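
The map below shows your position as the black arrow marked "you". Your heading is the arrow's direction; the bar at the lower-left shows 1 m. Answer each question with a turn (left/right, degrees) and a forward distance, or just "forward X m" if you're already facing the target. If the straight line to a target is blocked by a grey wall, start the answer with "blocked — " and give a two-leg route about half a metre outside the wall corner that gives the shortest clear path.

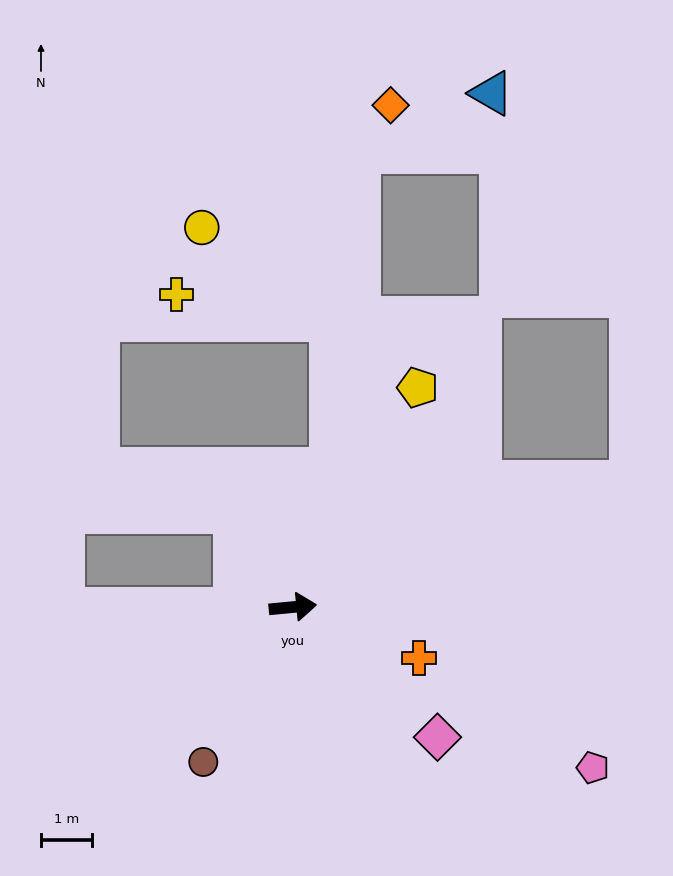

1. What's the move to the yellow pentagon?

turn left 55°, forward 5.0 m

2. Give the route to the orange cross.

turn right 27°, forward 2.7 m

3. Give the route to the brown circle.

turn right 126°, forward 3.5 m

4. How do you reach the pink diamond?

turn right 47°, forward 3.8 m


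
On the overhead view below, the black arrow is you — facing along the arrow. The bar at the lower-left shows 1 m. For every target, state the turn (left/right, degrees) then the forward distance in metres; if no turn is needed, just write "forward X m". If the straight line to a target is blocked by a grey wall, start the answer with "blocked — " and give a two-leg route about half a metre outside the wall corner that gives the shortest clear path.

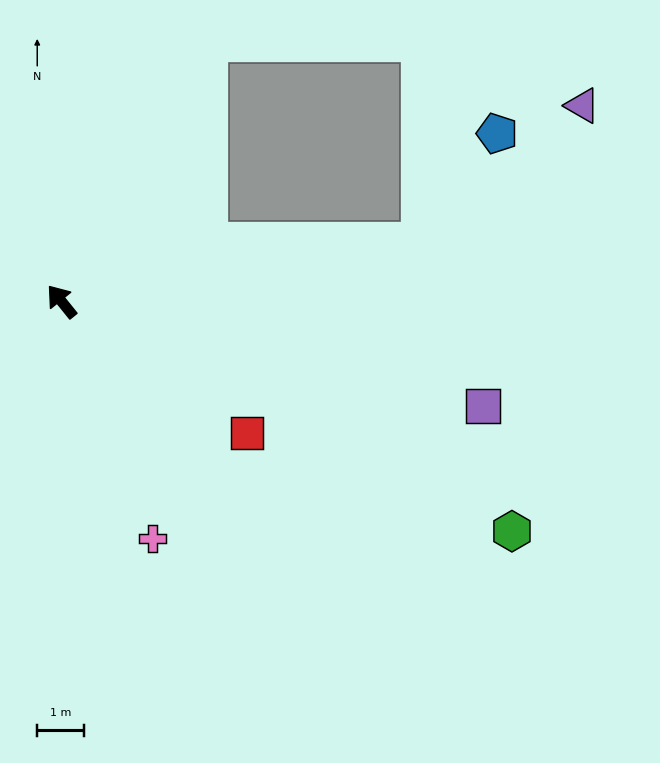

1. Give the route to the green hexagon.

turn right 156°, forward 10.7 m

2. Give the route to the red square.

turn right 164°, forward 4.8 m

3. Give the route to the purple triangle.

blocked — turn right 120°, forward 7.7 m, then turn left 32°, forward 4.5 m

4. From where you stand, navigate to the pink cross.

turn left 162°, forward 5.4 m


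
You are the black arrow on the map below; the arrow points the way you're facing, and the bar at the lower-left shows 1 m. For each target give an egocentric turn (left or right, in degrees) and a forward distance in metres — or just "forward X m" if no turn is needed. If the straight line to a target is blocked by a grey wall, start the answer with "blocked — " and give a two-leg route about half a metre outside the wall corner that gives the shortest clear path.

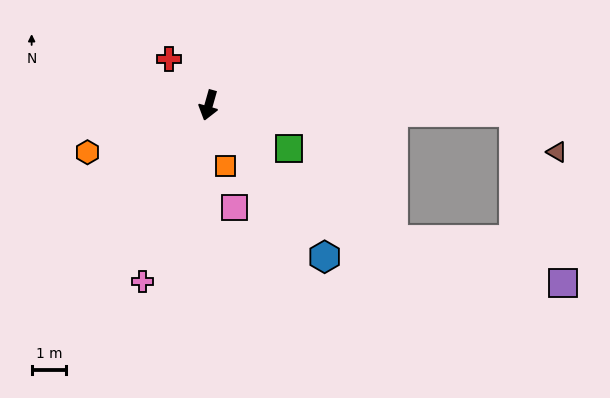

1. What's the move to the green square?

turn left 78°, forward 2.6 m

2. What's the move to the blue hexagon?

turn left 53°, forward 5.5 m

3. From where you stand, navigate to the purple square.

blocked — turn left 104°, forward 8.9 m, then turn right 72°, forward 5.1 m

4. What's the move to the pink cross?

turn right 5°, forward 5.5 m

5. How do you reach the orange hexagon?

turn right 53°, forward 3.8 m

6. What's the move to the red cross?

turn right 123°, forward 1.8 m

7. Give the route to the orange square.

turn left 31°, forward 1.8 m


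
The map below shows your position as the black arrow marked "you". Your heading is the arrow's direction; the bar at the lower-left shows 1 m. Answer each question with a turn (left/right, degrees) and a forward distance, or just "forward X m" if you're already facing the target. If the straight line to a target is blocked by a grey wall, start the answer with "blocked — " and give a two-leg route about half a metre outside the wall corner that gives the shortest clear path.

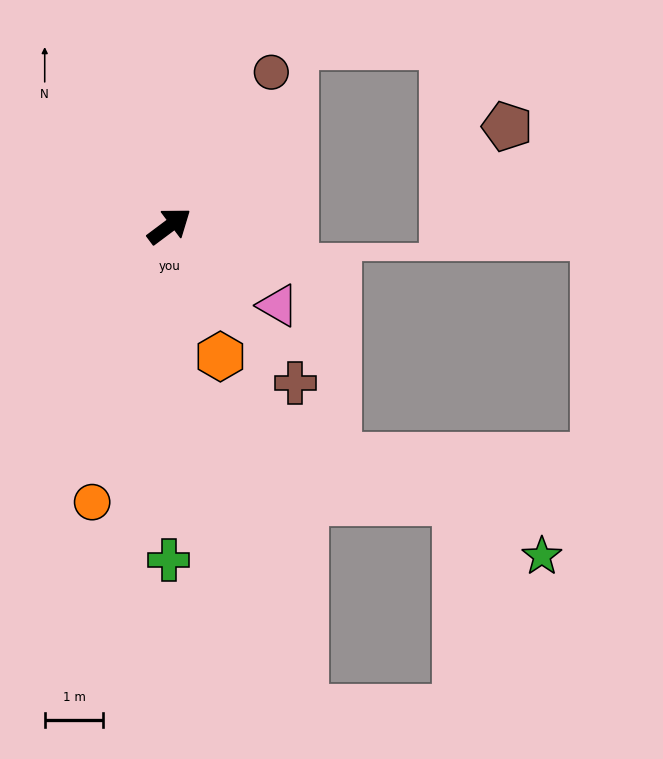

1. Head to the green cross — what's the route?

turn right 127°, forward 5.7 m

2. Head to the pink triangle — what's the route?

turn right 73°, forward 2.3 m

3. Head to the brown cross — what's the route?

turn right 88°, forward 3.4 m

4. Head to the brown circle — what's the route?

turn left 20°, forward 3.1 m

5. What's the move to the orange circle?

turn right 142°, forward 4.9 m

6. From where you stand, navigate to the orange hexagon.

turn right 105°, forward 2.4 m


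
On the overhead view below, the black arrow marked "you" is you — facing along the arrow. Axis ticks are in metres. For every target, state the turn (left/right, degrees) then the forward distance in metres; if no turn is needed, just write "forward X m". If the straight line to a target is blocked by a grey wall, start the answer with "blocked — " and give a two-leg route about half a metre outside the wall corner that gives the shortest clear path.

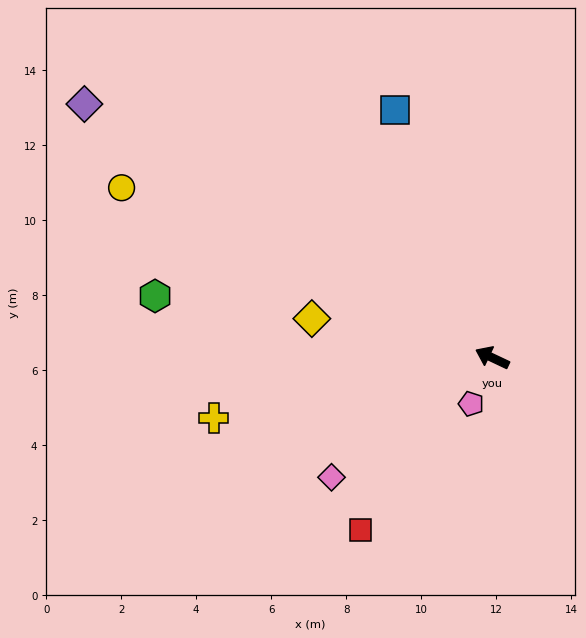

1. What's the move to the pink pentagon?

turn left 91°, forward 1.4 m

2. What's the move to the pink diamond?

turn left 62°, forward 5.3 m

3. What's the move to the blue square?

turn right 43°, forward 7.1 m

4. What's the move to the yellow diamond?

turn left 13°, forward 4.9 m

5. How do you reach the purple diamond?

turn right 7°, forward 12.8 m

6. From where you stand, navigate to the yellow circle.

forward 10.9 m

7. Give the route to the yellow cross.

turn left 38°, forward 7.6 m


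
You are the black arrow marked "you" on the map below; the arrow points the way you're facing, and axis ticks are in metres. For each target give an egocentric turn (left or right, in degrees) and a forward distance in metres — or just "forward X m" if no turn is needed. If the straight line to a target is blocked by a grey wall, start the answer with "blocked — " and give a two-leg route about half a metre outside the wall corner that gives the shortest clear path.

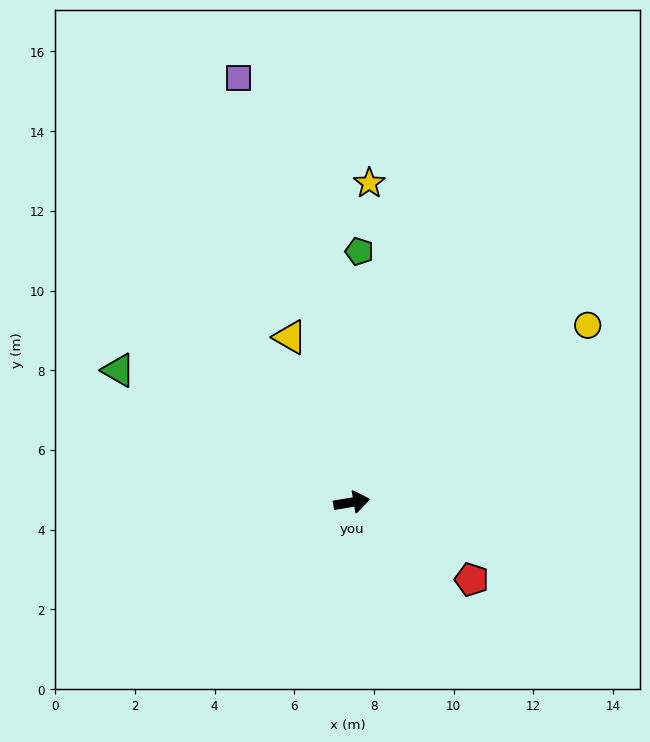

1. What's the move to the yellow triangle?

turn left 101°, forward 4.4 m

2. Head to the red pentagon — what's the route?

turn right 42°, forward 3.6 m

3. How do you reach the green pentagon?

turn left 79°, forward 6.3 m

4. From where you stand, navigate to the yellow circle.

turn left 27°, forward 7.4 m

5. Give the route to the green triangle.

turn left 141°, forward 6.7 m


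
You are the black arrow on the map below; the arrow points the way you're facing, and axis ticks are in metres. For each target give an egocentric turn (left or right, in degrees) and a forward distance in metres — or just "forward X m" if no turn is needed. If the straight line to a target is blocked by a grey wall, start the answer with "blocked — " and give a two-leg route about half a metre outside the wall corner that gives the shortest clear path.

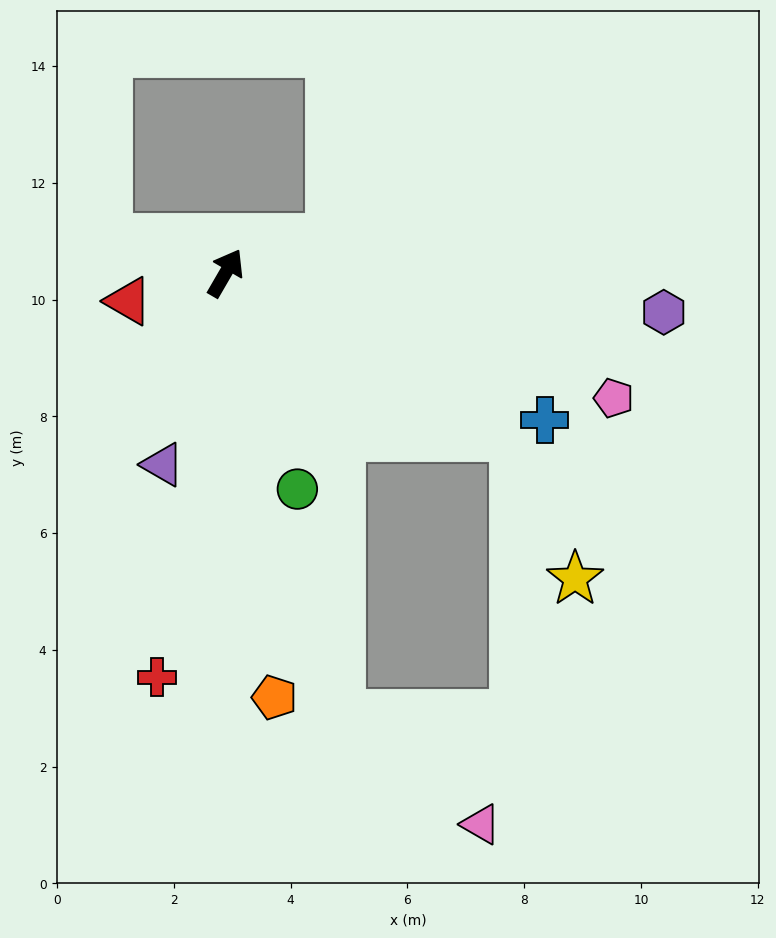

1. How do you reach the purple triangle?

turn right 168°, forward 3.5 m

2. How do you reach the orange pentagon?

turn right 143°, forward 7.3 m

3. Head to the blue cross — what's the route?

turn right 85°, forward 6.0 m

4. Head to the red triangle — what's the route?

turn left 136°, forward 1.7 m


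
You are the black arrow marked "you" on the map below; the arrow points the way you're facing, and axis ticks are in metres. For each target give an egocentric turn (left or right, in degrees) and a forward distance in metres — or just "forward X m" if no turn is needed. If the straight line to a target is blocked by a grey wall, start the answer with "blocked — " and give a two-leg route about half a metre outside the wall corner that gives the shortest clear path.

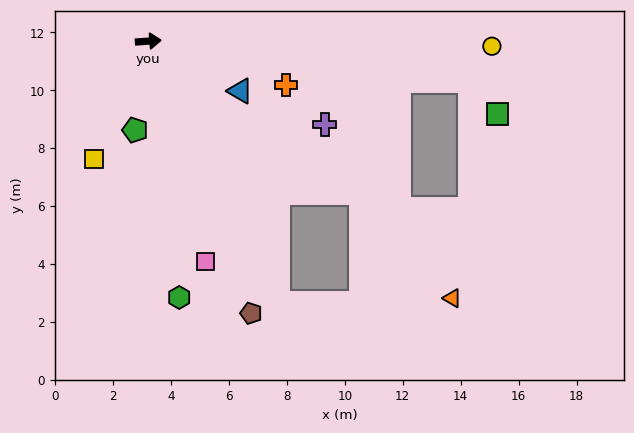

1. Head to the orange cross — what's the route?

turn right 22°, forward 5.0 m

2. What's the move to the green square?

blocked — turn right 11°, forward 11.2 m, then turn right 44°, forward 1.5 m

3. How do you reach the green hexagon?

turn right 87°, forward 8.9 m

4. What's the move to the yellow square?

turn right 119°, forward 4.5 m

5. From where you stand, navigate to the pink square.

turn right 80°, forward 7.9 m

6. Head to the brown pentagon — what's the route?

turn right 73°, forward 10.0 m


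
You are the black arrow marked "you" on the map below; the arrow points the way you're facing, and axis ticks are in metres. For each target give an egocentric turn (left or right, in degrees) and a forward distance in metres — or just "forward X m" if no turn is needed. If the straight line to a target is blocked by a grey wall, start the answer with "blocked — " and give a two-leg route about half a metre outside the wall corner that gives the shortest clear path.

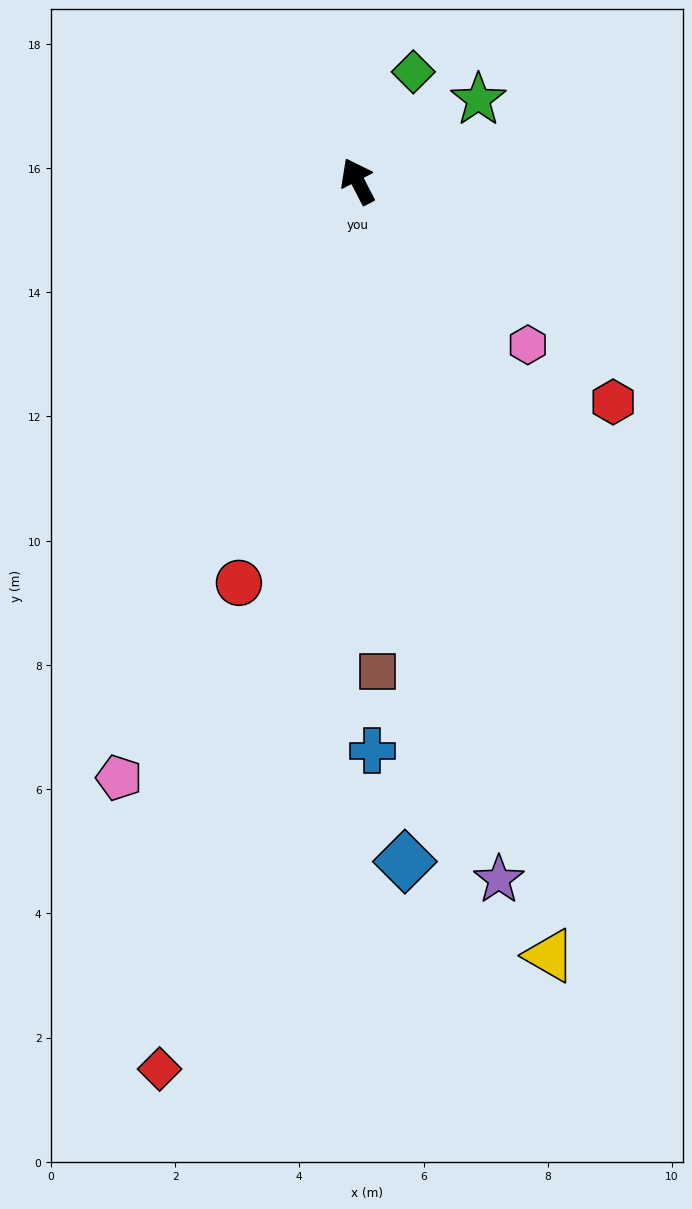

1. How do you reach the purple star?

turn left 164°, forward 11.5 m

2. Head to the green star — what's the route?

turn right 83°, forward 2.3 m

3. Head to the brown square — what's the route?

turn left 155°, forward 7.9 m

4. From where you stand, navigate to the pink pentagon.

turn left 131°, forward 10.3 m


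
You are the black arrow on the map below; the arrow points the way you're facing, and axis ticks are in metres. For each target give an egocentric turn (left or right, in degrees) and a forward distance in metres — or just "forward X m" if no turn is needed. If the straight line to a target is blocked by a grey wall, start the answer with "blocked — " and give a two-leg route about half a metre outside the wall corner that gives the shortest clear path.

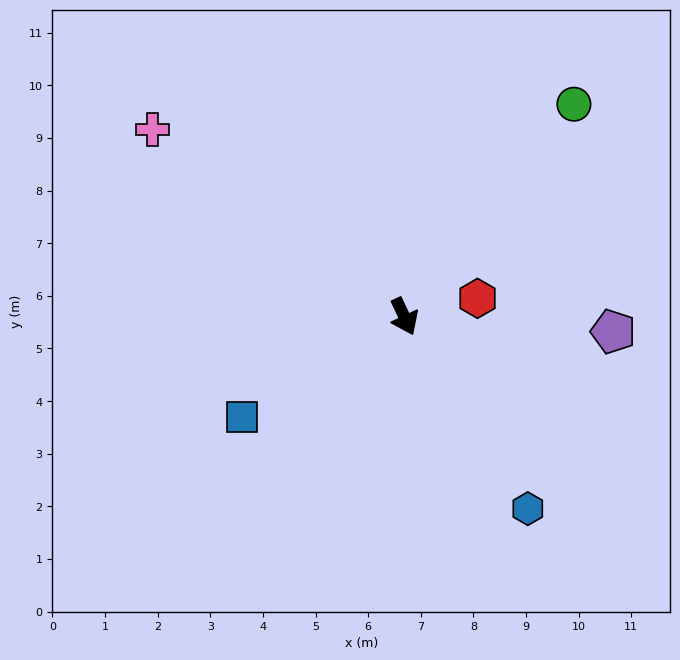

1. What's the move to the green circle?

turn left 116°, forward 5.2 m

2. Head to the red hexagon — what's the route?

turn left 79°, forward 1.4 m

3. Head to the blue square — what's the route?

turn right 83°, forward 3.6 m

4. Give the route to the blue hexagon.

turn left 8°, forward 4.3 m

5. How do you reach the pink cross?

turn right 152°, forward 6.0 m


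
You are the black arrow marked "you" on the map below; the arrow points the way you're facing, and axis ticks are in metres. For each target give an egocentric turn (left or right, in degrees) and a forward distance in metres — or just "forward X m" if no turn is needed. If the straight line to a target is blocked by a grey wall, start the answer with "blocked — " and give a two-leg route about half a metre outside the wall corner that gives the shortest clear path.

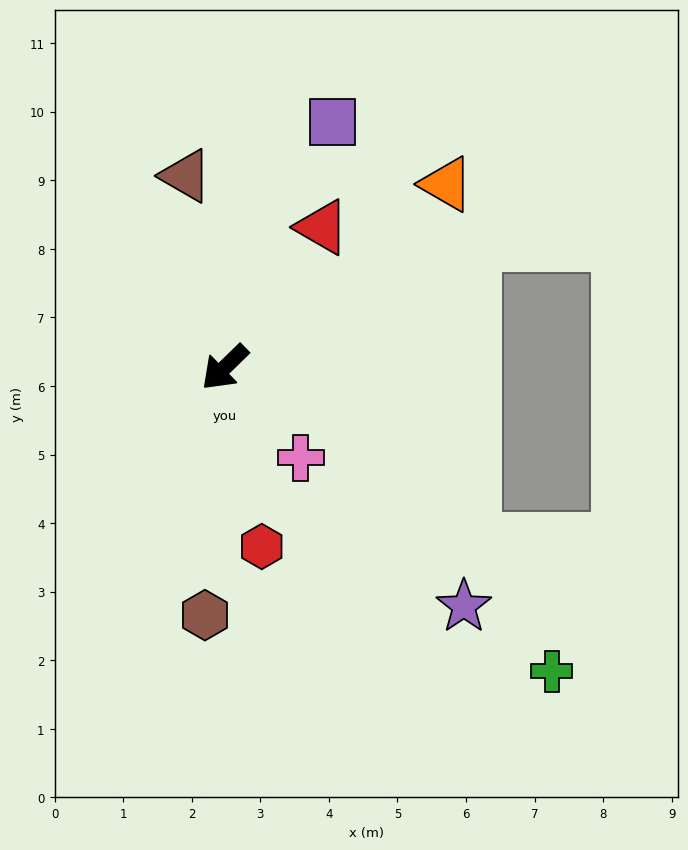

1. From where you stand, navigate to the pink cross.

turn left 86°, forward 1.7 m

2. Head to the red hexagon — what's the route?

turn left 57°, forward 2.7 m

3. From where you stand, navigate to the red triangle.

turn right 169°, forward 2.5 m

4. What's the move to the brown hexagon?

turn left 41°, forward 3.6 m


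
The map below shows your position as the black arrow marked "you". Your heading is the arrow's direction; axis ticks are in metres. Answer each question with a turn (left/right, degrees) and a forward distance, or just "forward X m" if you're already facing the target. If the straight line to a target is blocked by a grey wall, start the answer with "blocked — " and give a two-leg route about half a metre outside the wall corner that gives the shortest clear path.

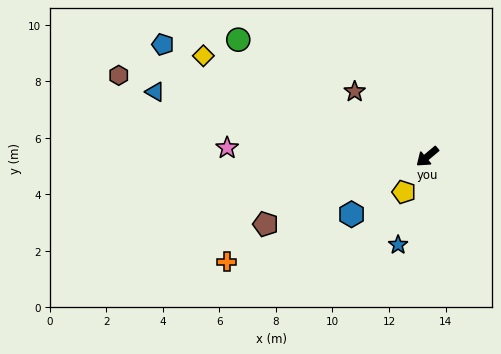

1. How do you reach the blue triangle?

turn right 53°, forward 9.9 m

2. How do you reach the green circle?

turn right 72°, forward 7.9 m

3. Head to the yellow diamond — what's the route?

turn right 64°, forward 8.7 m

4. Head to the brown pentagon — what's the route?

turn right 17°, forward 6.2 m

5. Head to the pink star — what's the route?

turn right 42°, forward 7.1 m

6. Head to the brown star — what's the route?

turn right 82°, forward 3.4 m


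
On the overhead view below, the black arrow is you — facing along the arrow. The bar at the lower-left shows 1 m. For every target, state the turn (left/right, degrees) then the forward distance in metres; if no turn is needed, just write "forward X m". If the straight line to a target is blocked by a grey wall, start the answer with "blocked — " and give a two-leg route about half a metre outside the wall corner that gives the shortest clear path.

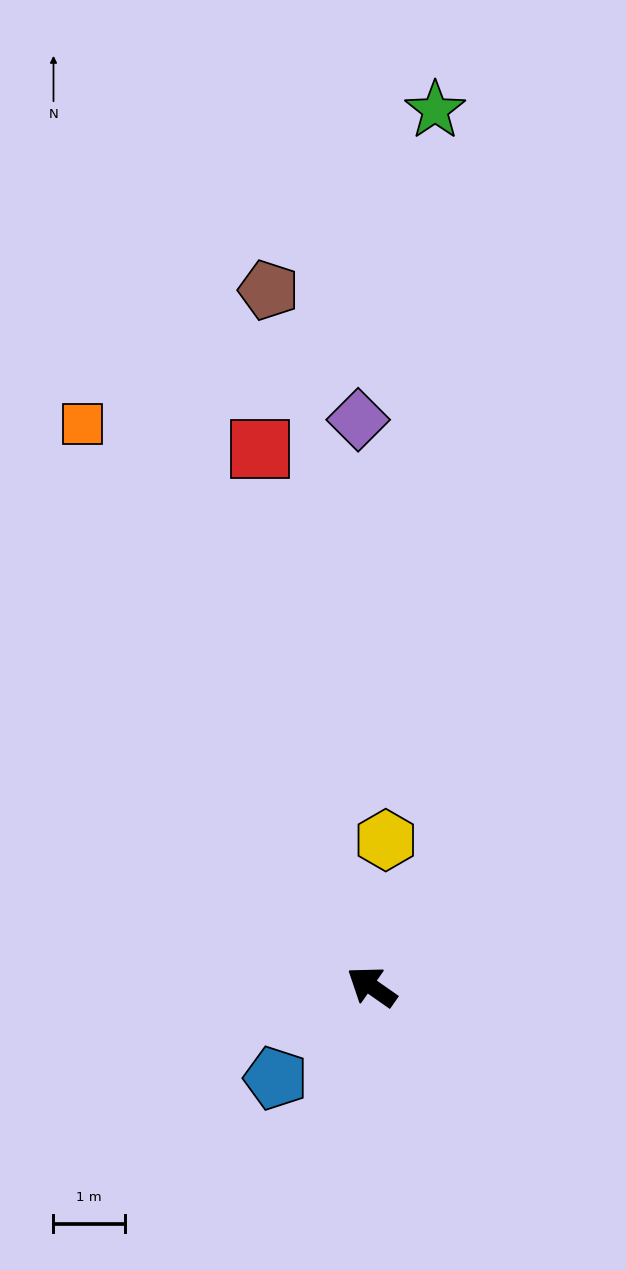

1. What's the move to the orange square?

turn right 28°, forward 8.8 m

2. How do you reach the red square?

turn right 43°, forward 7.7 m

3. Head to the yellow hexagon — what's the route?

turn right 61°, forward 2.1 m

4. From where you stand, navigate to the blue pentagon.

turn left 79°, forward 1.9 m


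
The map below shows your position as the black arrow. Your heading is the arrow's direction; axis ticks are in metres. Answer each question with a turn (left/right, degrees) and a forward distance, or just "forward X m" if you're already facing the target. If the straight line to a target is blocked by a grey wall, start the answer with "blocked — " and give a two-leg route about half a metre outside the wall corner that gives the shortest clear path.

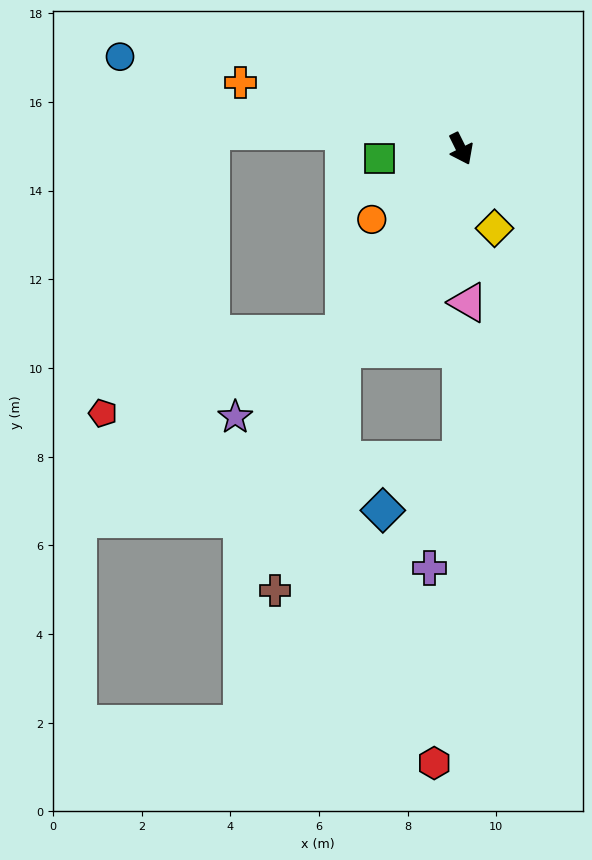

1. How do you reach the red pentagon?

blocked — turn right 59°, forward 4.9 m, then turn right 39°, forward 5.7 m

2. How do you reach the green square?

turn right 110°, forward 1.9 m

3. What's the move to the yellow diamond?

turn right 4°, forward 1.9 m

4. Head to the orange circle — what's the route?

turn right 78°, forward 2.6 m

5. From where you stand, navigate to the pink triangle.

turn right 24°, forward 3.5 m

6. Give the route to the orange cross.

turn right 133°, forward 5.2 m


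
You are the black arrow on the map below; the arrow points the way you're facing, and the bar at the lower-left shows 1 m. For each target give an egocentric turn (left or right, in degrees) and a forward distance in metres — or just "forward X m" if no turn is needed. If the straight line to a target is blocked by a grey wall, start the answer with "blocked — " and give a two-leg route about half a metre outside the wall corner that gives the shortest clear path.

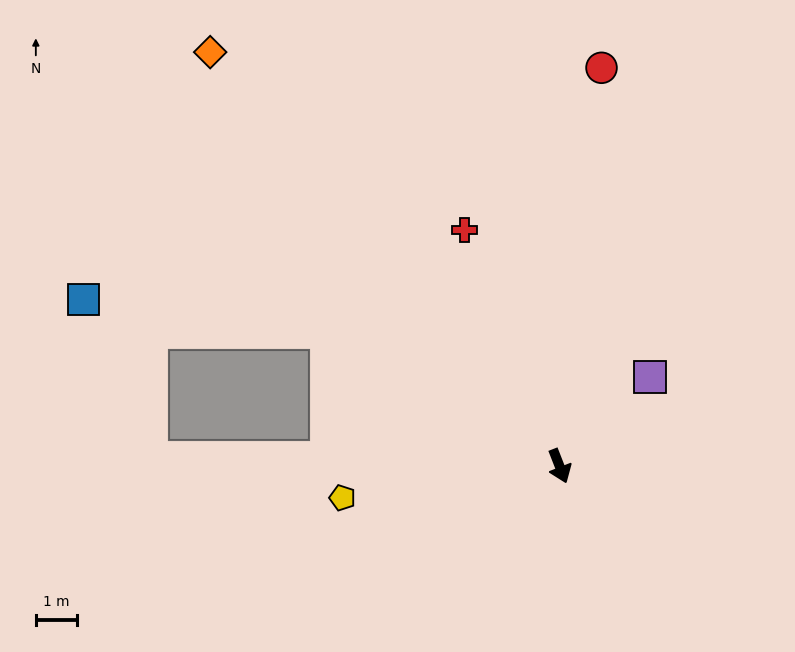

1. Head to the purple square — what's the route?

turn left 113°, forward 3.1 m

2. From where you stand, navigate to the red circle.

turn left 153°, forward 9.7 m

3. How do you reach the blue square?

blocked — turn right 141°, forward 6.5 m, then turn left 22°, forward 5.9 m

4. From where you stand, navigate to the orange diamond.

turn right 161°, forward 13.1 m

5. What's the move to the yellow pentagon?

turn right 103°, forward 5.3 m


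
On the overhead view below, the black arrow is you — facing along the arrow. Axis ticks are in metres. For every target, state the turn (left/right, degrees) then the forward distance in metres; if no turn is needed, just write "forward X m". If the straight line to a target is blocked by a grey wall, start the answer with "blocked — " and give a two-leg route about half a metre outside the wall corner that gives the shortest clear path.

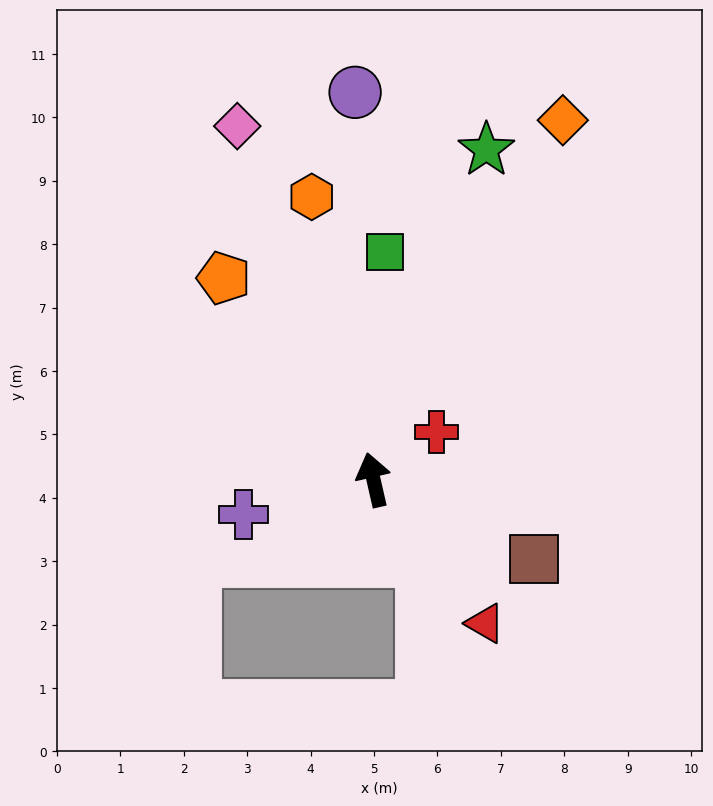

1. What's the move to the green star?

turn right 32°, forward 5.5 m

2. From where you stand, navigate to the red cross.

turn right 66°, forward 1.2 m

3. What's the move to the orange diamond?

turn right 41°, forward 6.4 m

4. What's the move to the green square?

turn right 16°, forward 3.6 m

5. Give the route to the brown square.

turn right 129°, forward 2.8 m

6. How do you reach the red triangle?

turn right 155°, forward 2.9 m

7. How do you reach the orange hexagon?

forward 4.6 m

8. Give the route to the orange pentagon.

turn left 24°, forward 4.0 m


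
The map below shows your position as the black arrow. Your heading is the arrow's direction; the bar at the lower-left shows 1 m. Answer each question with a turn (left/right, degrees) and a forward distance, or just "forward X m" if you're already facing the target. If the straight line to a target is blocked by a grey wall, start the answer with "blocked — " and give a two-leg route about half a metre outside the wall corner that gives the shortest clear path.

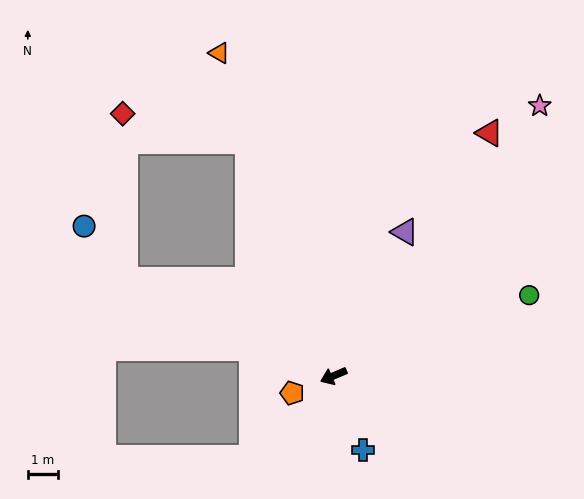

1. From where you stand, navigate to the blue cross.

turn left 89°, forward 2.6 m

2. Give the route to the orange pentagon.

forward 1.5 m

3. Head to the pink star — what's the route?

turn right 150°, forward 11.2 m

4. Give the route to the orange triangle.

turn right 94°, forward 11.3 m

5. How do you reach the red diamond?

blocked — turn right 93°, forward 8.2 m, then turn left 58°, forward 4.2 m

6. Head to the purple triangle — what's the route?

turn right 139°, forward 5.3 m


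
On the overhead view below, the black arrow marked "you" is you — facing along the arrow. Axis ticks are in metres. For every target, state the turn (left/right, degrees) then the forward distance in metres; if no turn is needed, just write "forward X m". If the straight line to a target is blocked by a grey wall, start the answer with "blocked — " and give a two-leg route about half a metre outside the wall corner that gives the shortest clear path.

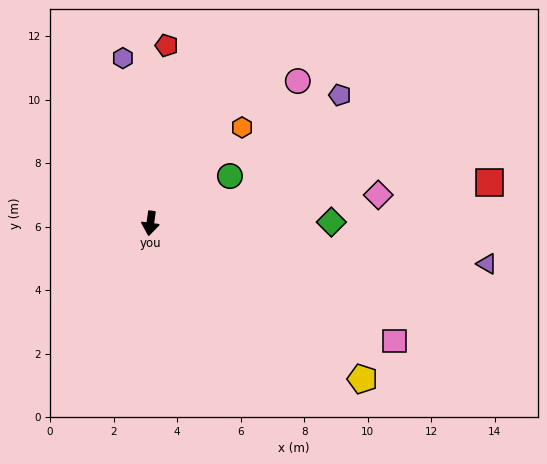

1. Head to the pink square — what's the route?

turn left 72°, forward 8.5 m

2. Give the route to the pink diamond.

turn left 105°, forward 7.2 m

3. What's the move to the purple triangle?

turn left 91°, forward 10.7 m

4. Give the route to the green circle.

turn left 129°, forward 2.9 m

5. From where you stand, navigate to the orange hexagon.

turn left 144°, forward 4.2 m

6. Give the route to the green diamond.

turn left 98°, forward 5.7 m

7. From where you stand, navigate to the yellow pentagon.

turn left 62°, forward 8.3 m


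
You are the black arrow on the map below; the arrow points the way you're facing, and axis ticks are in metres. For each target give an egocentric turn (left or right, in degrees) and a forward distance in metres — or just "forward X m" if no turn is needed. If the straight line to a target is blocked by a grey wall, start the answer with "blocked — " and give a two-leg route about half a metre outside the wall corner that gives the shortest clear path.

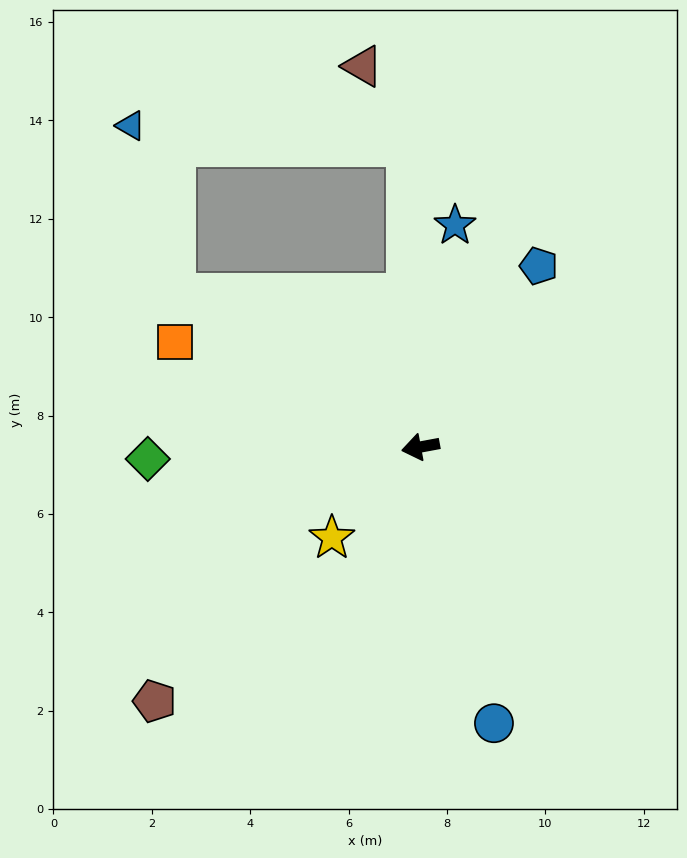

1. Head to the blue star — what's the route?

turn right 109°, forward 4.6 m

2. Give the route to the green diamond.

turn right 8°, forward 5.6 m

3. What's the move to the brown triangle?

blocked — turn right 98°, forward 6.1 m, then turn left 27°, forward 1.9 m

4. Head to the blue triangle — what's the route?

blocked — turn right 42°, forward 5.9 m, then turn right 44°, forward 3.6 m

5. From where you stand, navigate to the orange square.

turn right 34°, forward 5.4 m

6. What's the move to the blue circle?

turn left 94°, forward 5.8 m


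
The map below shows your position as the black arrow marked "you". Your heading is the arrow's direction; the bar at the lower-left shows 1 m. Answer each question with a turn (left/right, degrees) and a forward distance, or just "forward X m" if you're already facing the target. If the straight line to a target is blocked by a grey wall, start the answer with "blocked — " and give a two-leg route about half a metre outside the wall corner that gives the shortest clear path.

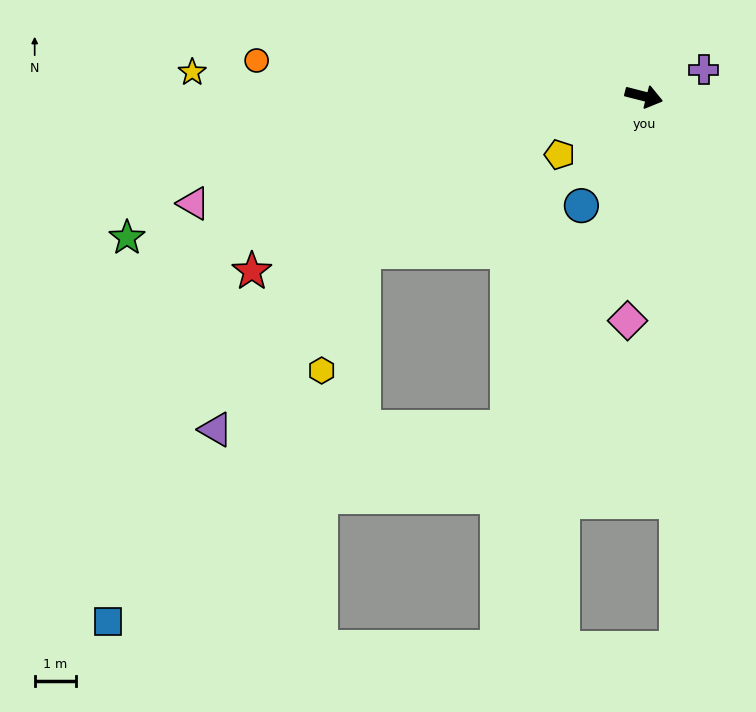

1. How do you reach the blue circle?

turn right 105°, forward 3.1 m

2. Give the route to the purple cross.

turn left 38°, forward 1.6 m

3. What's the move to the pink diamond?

turn right 80°, forward 5.5 m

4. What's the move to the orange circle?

turn right 171°, forward 9.5 m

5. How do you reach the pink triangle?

turn right 152°, forward 11.3 m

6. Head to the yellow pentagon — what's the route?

turn right 131°, forward 2.5 m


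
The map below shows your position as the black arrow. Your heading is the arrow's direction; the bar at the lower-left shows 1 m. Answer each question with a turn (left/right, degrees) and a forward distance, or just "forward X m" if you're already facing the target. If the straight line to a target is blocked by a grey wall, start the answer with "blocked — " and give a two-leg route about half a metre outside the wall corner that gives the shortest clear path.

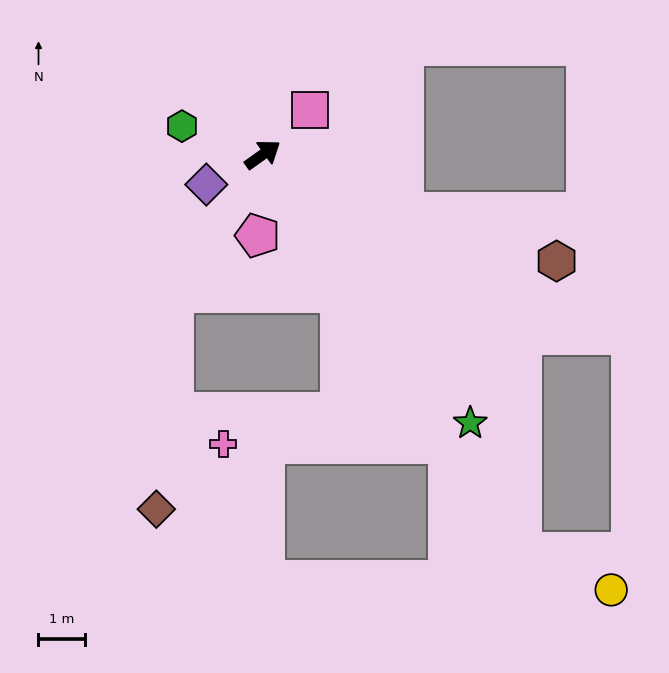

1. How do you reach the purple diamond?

turn left 172°, forward 1.4 m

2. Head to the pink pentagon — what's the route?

turn right 129°, forward 1.7 m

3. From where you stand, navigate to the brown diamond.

blocked — turn right 158°, forward 3.5 m, then turn left 28°, forward 4.6 m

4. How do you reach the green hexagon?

turn left 125°, forward 1.8 m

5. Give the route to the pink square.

turn left 8°, forward 1.4 m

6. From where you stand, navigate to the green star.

turn right 88°, forward 7.3 m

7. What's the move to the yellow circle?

blocked — turn right 92°, forward 10.2 m, then turn left 33°, forward 2.1 m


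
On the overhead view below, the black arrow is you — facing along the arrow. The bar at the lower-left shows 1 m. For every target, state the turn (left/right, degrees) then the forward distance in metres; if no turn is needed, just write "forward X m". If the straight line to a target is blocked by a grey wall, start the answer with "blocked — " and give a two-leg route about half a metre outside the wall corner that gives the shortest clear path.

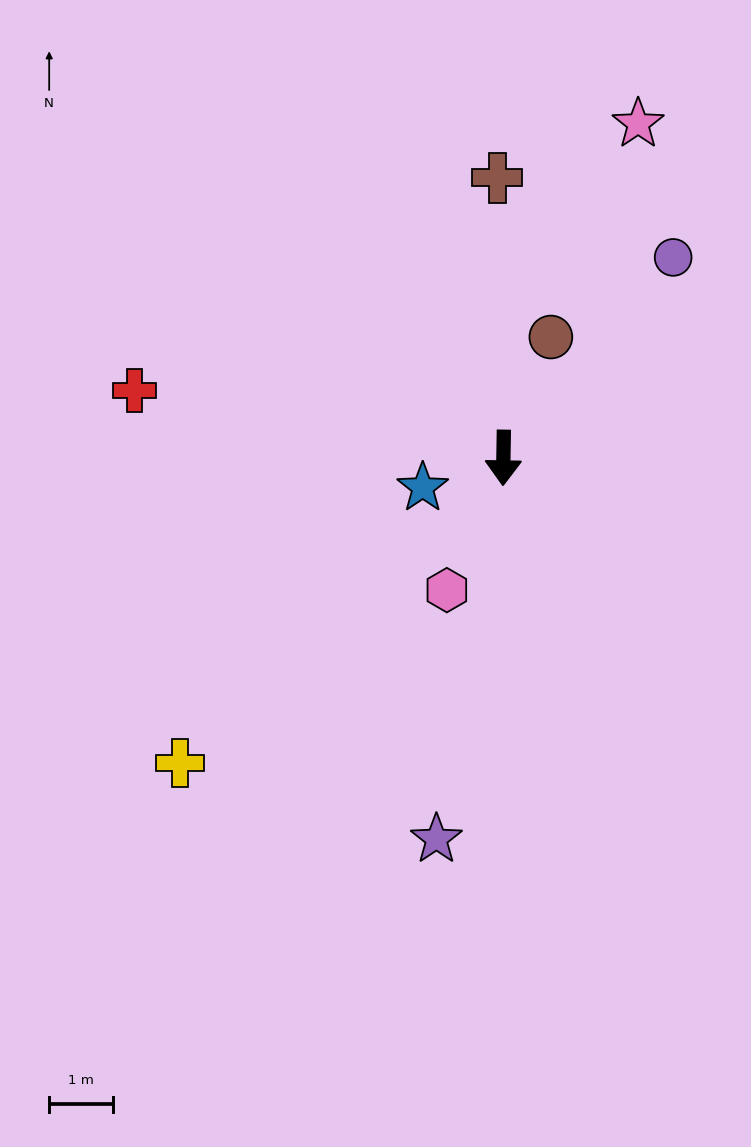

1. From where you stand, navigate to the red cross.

turn right 99°, forward 5.8 m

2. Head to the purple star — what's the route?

turn right 9°, forward 6.0 m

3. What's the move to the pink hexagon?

turn right 22°, forward 2.2 m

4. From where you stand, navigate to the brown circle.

turn left 160°, forward 2.0 m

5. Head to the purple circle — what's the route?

turn left 141°, forward 4.1 m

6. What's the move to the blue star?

turn right 69°, forward 1.3 m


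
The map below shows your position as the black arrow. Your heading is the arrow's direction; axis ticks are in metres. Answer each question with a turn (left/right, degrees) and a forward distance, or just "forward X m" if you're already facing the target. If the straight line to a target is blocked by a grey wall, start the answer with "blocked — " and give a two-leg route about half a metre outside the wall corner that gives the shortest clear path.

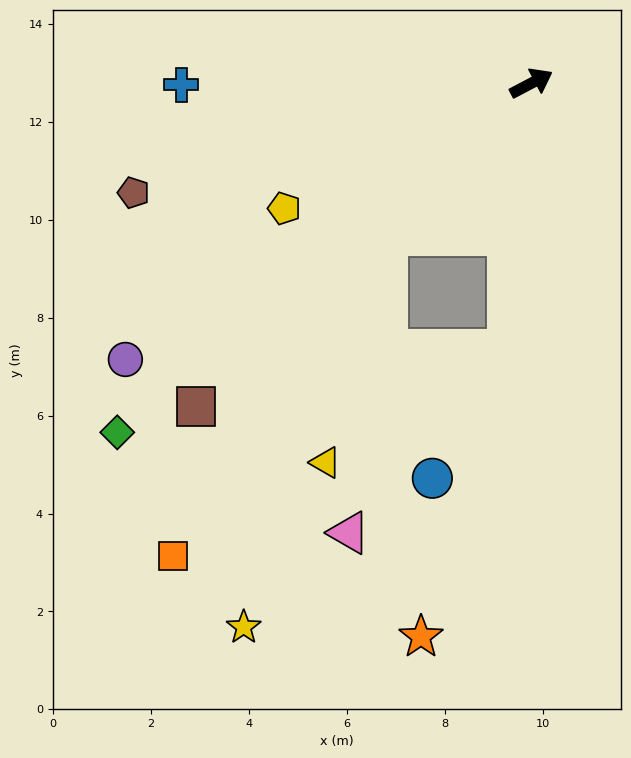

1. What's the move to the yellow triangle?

blocked — turn right 161°, forward 4.3 m, then turn left 28°, forward 4.8 m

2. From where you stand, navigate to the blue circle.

blocked — turn right 123°, forward 5.5 m, then turn right 26°, forward 3.0 m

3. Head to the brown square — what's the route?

turn right 164°, forward 9.5 m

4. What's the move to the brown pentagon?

turn left 168°, forward 8.4 m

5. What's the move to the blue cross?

turn left 152°, forward 7.1 m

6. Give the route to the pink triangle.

blocked — turn right 161°, forward 4.3 m, then turn left 36°, forward 6.1 m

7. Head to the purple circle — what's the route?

turn right 174°, forward 10.0 m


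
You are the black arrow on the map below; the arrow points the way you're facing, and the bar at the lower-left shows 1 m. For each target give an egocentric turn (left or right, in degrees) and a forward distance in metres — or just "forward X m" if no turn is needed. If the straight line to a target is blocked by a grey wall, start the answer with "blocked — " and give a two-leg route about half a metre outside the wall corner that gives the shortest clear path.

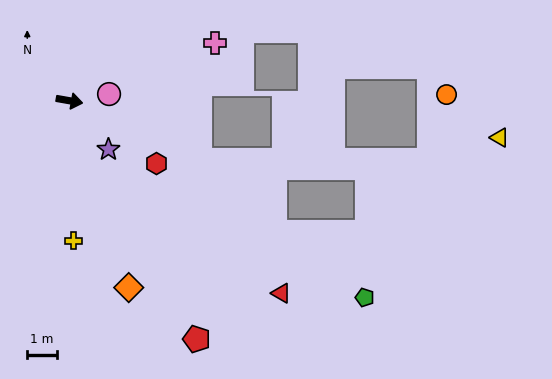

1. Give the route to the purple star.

turn right 41°, forward 2.1 m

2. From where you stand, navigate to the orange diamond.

turn right 62°, forward 6.7 m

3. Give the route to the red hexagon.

turn right 26°, forward 3.7 m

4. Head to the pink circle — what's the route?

turn left 19°, forward 1.4 m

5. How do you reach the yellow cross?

turn right 78°, forward 4.8 m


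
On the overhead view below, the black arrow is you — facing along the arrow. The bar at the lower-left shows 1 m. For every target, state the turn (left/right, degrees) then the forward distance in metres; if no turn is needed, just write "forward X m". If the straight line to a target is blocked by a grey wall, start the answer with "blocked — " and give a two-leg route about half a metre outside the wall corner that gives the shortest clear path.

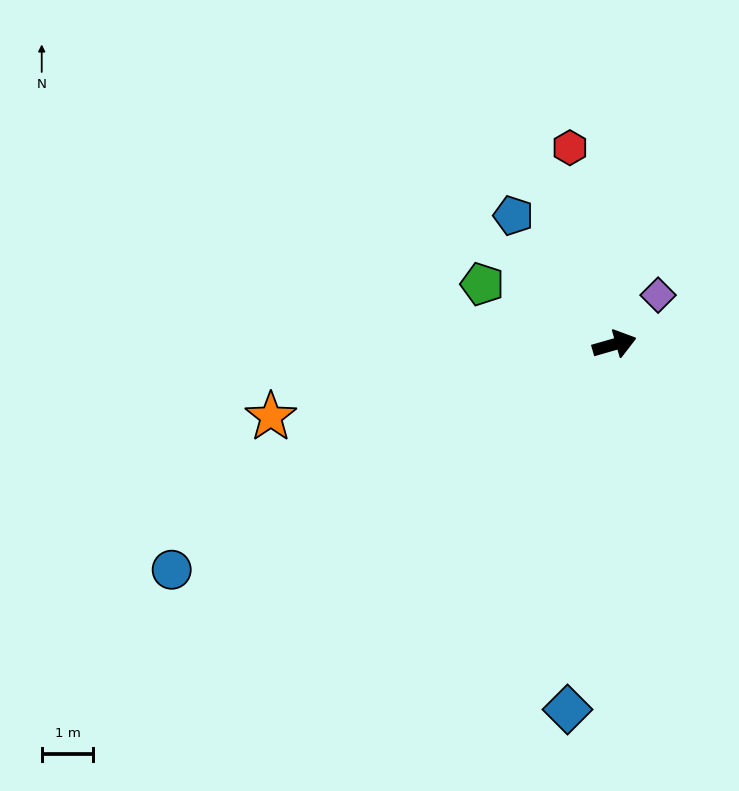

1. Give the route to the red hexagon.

turn left 87°, forward 3.9 m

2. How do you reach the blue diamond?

turn right 113°, forward 7.1 m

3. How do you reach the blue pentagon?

turn left 112°, forward 3.2 m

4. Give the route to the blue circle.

turn right 169°, forward 9.6 m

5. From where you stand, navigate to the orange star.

turn left 176°, forward 6.8 m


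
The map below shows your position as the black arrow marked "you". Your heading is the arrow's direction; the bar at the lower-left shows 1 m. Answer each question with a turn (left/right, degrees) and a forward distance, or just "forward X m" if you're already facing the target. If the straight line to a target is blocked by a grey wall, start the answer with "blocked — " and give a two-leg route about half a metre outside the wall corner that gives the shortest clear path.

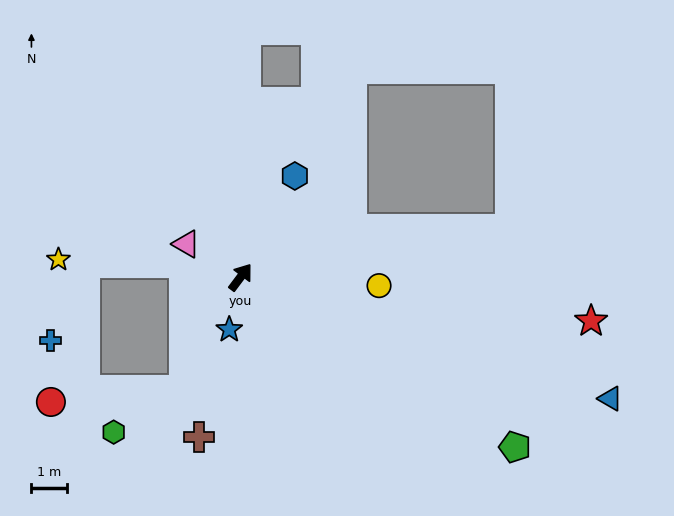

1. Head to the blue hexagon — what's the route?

turn left 9°, forward 3.2 m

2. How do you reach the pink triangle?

turn left 95°, forward 1.8 m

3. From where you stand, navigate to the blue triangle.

turn right 71°, forward 10.9 m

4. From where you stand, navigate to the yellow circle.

turn right 57°, forward 3.9 m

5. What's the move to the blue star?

turn right 155°, forward 1.5 m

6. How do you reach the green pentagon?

turn right 85°, forward 9.1 m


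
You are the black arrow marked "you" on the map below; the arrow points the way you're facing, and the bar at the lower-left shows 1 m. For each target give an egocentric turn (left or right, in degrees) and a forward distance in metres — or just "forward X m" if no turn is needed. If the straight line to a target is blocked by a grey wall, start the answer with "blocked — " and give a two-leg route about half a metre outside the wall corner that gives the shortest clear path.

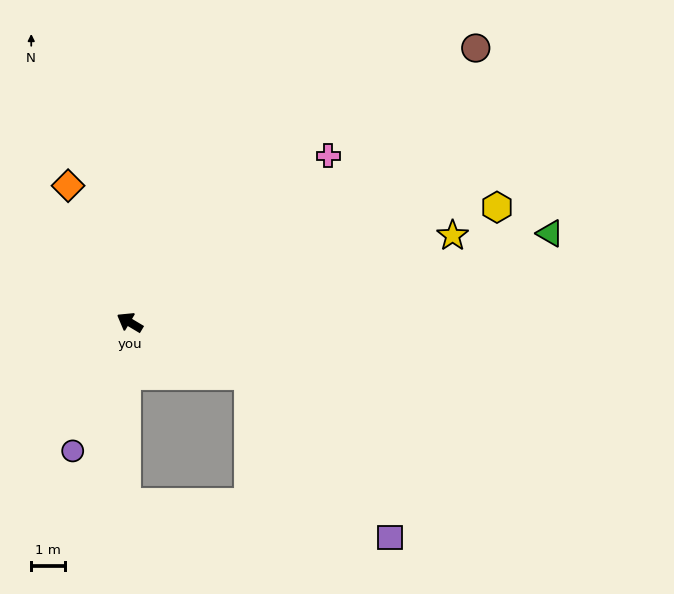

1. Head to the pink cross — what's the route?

turn right 109°, forward 7.6 m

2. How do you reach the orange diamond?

turn right 35°, forward 4.4 m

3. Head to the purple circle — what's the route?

turn left 97°, forward 4.1 m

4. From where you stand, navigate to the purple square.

blocked — turn right 173°, forward 3.8 m, then turn right 25°, forward 6.3 m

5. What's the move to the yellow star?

turn right 134°, forward 9.8 m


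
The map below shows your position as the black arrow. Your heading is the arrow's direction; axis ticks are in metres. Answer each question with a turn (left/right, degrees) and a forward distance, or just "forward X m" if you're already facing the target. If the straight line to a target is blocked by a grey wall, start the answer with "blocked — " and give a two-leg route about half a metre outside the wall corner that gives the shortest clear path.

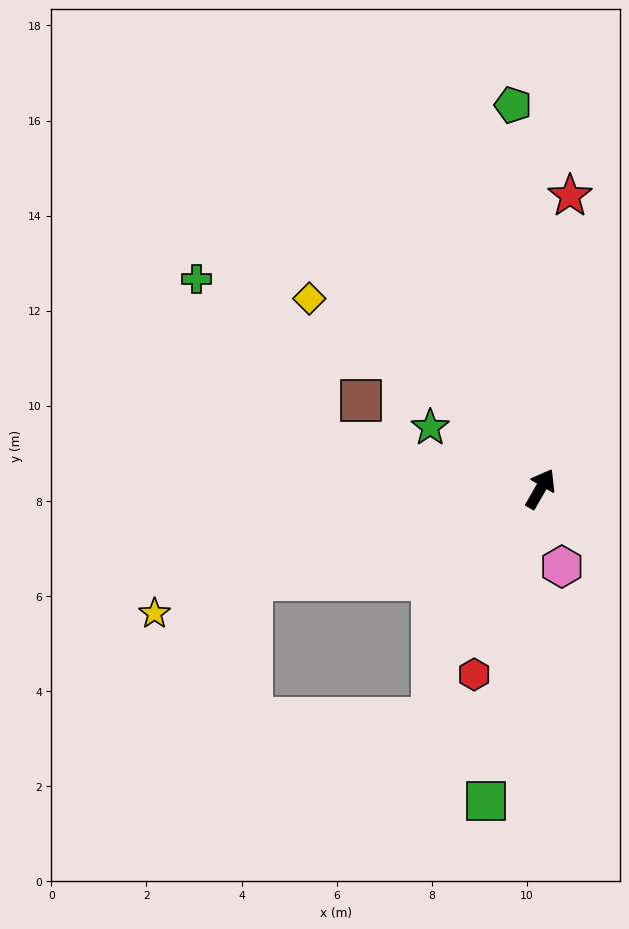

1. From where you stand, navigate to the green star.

turn left 91°, forward 2.7 m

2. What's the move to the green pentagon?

turn left 34°, forward 8.1 m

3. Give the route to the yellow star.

turn left 138°, forward 8.5 m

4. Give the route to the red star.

turn left 24°, forward 6.2 m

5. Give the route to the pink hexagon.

turn right 135°, forward 1.7 m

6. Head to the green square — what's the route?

turn right 160°, forward 6.7 m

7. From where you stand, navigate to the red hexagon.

turn right 170°, forward 4.1 m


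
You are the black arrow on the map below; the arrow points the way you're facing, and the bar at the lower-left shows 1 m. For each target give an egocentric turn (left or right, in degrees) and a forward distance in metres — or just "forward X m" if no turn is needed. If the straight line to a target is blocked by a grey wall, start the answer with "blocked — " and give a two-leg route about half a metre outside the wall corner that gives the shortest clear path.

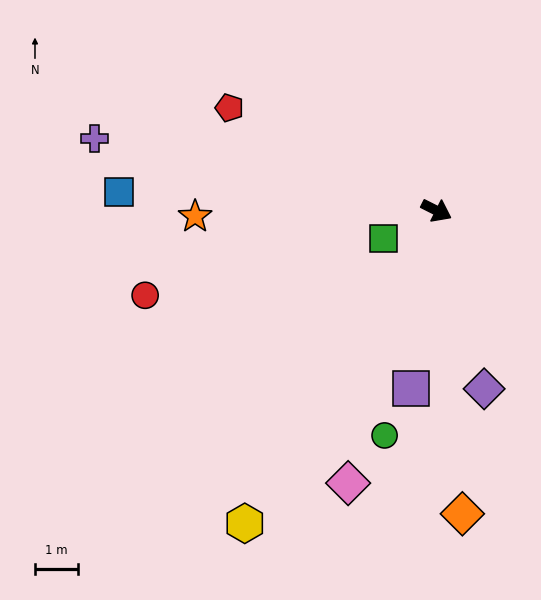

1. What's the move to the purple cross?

turn right 165°, forward 8.1 m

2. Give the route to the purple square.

turn right 72°, forward 4.2 m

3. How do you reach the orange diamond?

turn right 58°, forward 7.1 m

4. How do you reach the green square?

turn right 126°, forward 1.4 m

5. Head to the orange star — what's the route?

turn right 152°, forward 5.6 m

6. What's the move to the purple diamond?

turn right 48°, forward 4.3 m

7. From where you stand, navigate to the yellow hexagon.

turn right 95°, forward 8.6 m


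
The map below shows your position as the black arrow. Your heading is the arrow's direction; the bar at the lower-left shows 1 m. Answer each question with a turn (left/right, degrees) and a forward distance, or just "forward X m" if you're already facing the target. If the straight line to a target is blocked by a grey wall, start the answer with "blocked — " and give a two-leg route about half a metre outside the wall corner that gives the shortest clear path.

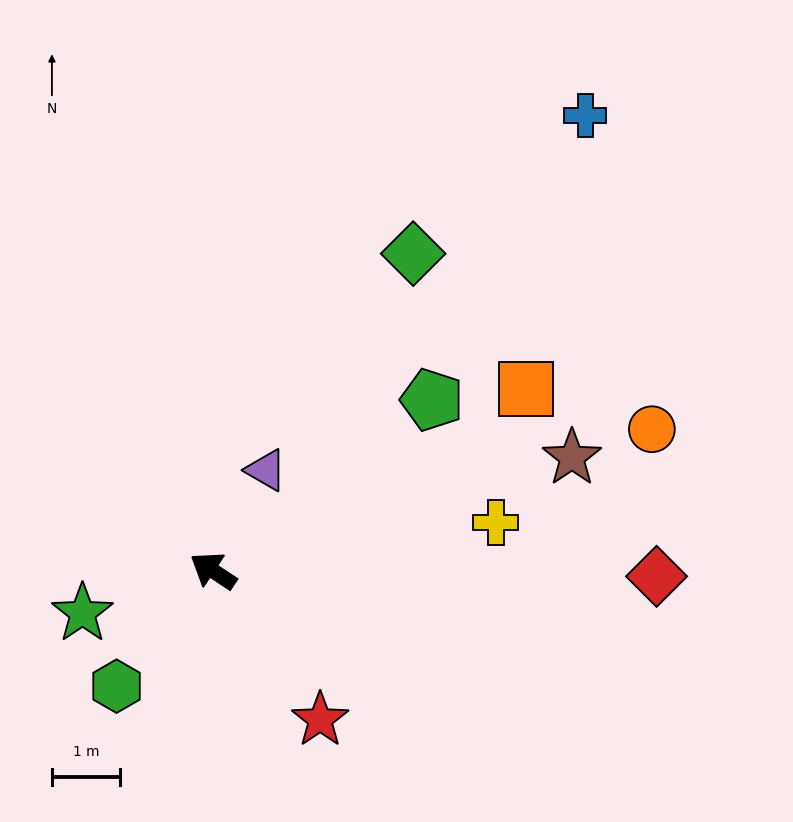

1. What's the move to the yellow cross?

turn right 137°, forward 4.2 m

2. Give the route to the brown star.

turn right 129°, forward 5.5 m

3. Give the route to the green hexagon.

turn left 84°, forward 2.2 m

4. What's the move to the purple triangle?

turn right 84°, forward 1.7 m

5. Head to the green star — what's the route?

turn left 52°, forward 2.0 m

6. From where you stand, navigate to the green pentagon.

turn right 108°, forward 4.1 m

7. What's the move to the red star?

turn left 159°, forward 2.7 m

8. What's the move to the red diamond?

turn right 147°, forward 6.5 m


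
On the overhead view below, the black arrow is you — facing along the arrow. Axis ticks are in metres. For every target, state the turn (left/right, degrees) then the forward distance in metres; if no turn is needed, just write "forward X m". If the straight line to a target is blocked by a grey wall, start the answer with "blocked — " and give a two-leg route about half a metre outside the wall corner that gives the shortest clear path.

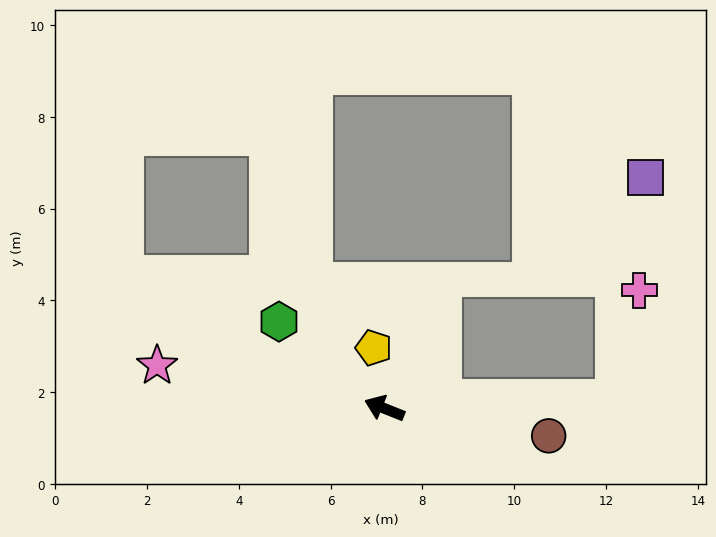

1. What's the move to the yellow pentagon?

turn right 58°, forward 1.3 m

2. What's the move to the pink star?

turn left 11°, forward 5.0 m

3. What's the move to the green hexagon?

turn right 18°, forward 3.0 m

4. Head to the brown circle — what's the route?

turn right 168°, forward 3.6 m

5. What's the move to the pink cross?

blocked — turn right 156°, forward 5.0 m, then turn left 75°, forward 2.4 m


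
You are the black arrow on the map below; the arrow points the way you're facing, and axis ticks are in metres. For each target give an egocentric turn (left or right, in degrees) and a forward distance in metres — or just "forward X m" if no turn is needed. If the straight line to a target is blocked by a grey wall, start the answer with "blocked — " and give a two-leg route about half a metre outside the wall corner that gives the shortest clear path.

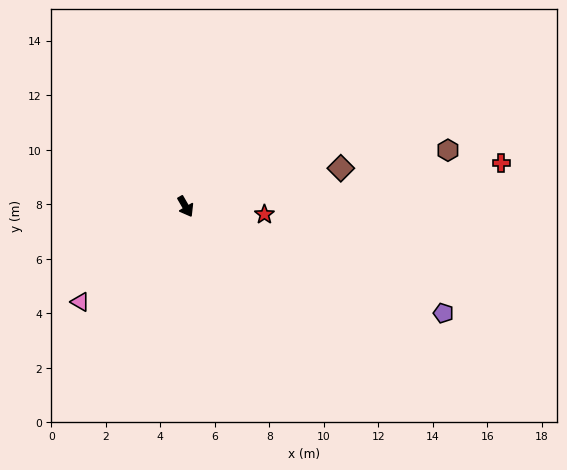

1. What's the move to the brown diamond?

turn left 74°, forward 5.9 m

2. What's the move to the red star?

turn left 54°, forward 2.9 m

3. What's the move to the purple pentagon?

turn left 37°, forward 10.2 m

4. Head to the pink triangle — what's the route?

turn right 78°, forward 5.2 m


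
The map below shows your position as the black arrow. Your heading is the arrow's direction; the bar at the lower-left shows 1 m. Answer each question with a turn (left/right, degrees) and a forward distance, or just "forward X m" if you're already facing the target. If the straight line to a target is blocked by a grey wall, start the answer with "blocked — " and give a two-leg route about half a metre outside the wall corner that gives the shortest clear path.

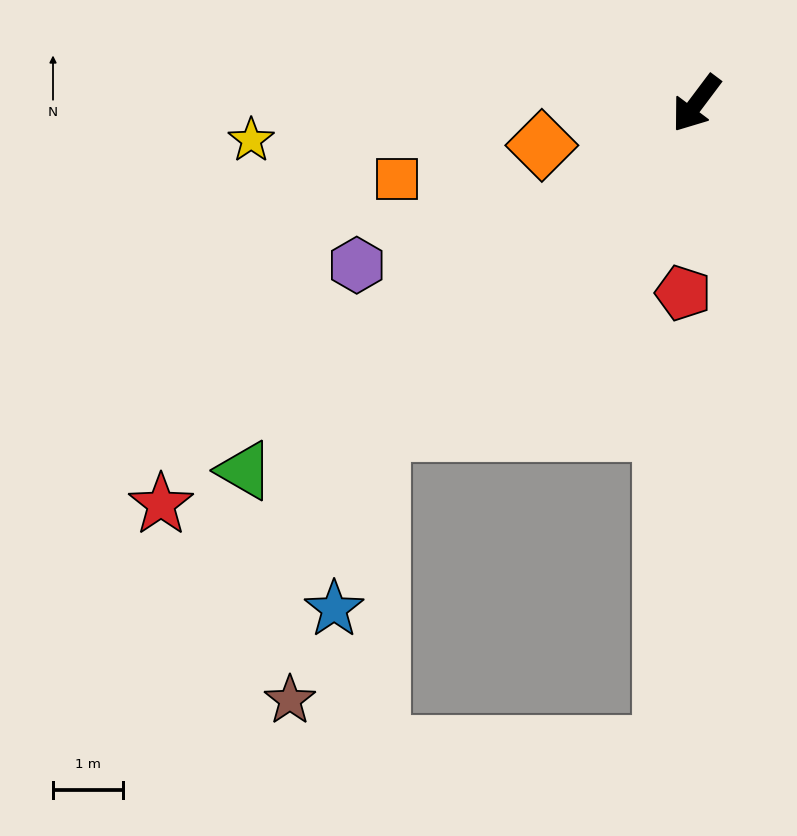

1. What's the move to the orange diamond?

turn right 38°, forward 2.3 m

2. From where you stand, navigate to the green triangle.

turn right 14°, forward 8.3 m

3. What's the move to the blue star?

blocked — turn right 7°, forward 6.5 m, then turn left 29°, forward 2.6 m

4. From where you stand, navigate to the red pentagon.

turn left 33°, forward 2.7 m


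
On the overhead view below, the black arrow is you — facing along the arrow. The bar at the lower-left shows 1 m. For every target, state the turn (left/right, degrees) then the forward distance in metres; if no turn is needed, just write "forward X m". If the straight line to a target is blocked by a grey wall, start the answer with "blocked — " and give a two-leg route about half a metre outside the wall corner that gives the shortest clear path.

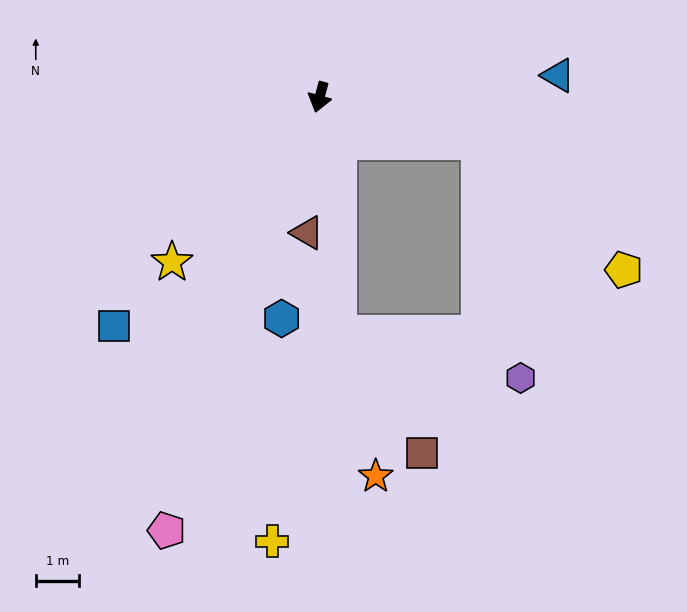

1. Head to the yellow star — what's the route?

turn right 27°, forward 5.1 m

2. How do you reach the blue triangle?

turn left 110°, forward 5.5 m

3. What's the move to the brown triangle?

turn left 10°, forward 3.1 m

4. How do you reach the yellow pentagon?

blocked — turn left 90°, forward 3.8 m, then turn right 27°, forward 4.4 m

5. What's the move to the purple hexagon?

blocked — turn left 90°, forward 3.8 m, then turn right 65°, forward 5.5 m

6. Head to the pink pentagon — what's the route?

turn right 4°, forward 10.6 m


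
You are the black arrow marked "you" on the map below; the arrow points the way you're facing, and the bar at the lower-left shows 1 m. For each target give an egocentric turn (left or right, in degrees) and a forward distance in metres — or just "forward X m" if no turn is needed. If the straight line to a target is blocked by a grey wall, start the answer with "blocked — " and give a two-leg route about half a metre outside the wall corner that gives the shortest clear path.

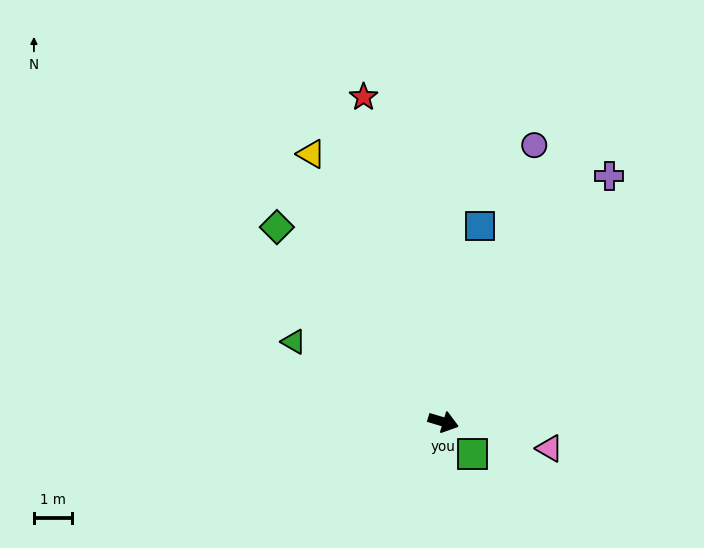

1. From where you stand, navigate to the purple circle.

turn left 89°, forward 7.6 m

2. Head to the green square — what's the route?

turn right 31°, forward 1.1 m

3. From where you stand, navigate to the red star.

turn left 121°, forward 8.7 m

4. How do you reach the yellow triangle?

turn left 133°, forward 7.8 m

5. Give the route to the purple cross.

turn left 73°, forward 7.7 m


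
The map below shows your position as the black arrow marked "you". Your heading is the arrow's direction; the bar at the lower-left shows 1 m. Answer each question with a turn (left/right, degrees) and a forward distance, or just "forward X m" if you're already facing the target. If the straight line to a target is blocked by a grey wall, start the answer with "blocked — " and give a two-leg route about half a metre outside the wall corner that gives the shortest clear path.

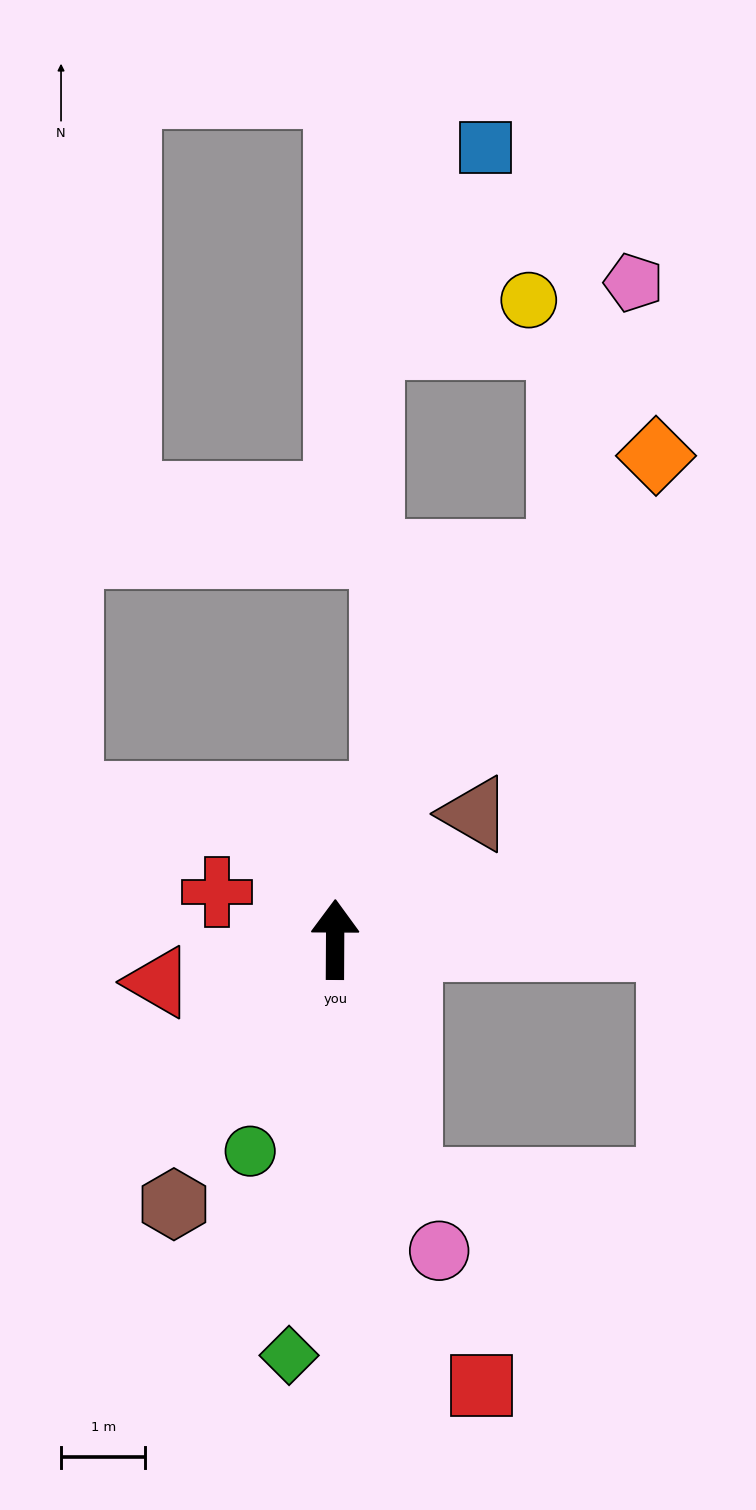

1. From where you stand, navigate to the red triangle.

turn left 104°, forward 2.2 m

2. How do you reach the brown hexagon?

turn left 149°, forward 3.7 m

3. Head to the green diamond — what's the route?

turn left 174°, forward 5.0 m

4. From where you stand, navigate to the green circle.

turn left 158°, forward 2.7 m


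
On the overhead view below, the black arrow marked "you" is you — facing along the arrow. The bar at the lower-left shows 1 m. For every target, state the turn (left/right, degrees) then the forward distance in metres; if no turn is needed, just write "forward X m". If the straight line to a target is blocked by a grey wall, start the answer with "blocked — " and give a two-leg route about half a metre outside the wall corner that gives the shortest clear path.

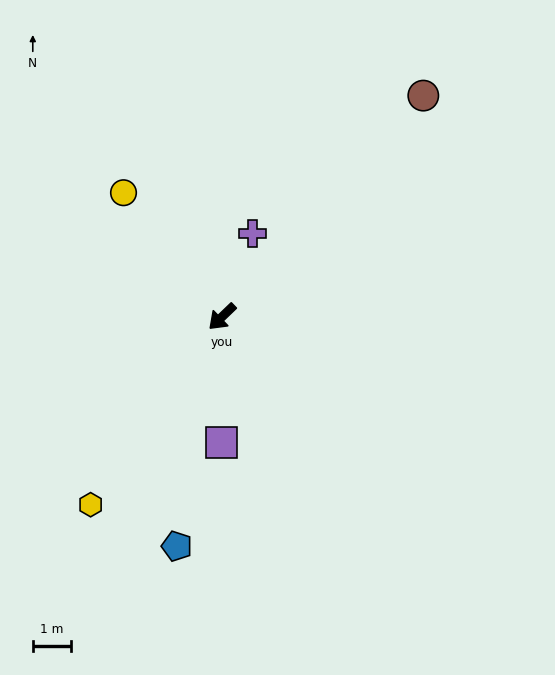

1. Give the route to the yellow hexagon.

turn left 11°, forward 6.0 m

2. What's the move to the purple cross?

turn right 154°, forward 2.3 m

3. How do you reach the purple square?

turn left 46°, forward 3.3 m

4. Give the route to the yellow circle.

turn right 95°, forward 4.1 m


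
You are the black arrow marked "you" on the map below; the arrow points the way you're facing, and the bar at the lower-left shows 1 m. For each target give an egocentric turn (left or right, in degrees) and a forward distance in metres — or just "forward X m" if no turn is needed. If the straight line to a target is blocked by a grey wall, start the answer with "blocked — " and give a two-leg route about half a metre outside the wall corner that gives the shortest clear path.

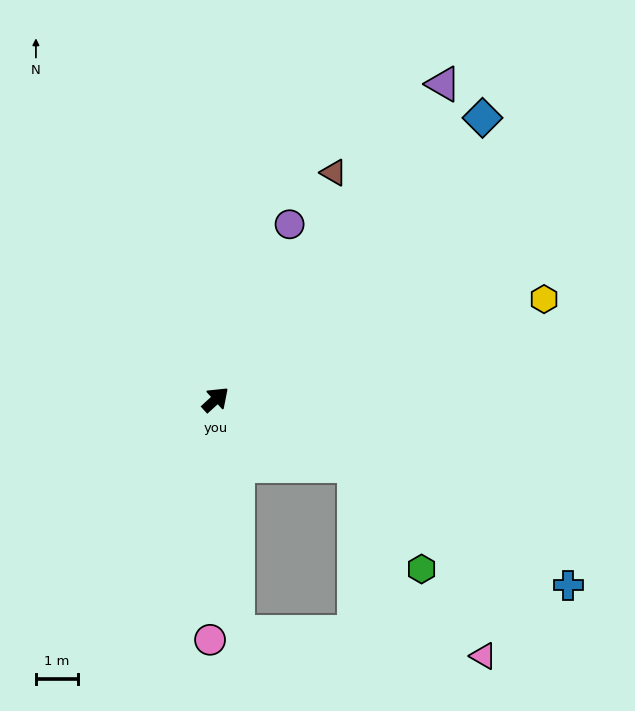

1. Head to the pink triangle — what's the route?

blocked — turn right 127°, forward 5.6 m, then turn left 79°, forward 5.8 m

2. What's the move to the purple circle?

turn left 25°, forward 4.5 m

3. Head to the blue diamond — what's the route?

turn left 4°, forward 9.2 m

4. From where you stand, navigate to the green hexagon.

blocked — turn right 67°, forward 3.6 m, then turn right 33°, forward 2.9 m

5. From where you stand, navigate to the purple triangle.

turn left 12°, forward 9.2 m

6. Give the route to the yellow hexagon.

turn right 25°, forward 8.1 m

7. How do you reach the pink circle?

turn right 134°, forward 5.7 m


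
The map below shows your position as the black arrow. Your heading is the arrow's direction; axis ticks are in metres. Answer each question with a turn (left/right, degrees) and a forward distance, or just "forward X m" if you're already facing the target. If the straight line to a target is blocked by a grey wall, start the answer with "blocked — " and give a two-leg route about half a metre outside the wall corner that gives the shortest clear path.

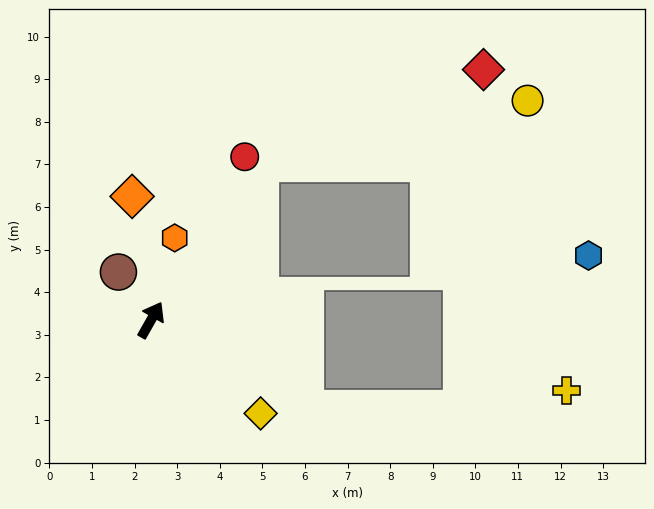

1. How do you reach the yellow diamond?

turn right 101°, forward 3.4 m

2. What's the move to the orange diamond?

turn left 38°, forward 2.9 m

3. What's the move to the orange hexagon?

turn left 13°, forward 2.0 m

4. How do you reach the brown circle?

turn left 64°, forward 1.4 m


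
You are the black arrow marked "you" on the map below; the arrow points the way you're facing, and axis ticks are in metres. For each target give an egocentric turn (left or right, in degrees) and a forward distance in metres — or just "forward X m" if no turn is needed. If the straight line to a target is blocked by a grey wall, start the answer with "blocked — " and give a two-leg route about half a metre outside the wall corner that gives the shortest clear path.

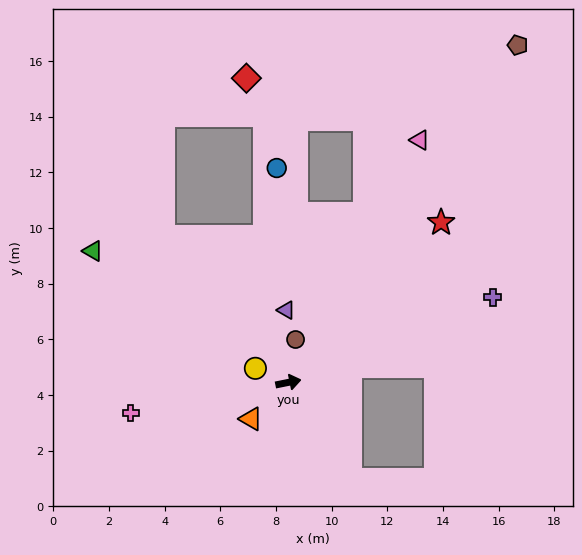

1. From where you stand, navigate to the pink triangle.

turn left 50°, forward 9.9 m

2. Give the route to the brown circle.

turn left 69°, forward 1.6 m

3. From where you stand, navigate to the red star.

turn left 35°, forward 7.9 m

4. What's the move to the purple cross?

turn left 11°, forward 8.0 m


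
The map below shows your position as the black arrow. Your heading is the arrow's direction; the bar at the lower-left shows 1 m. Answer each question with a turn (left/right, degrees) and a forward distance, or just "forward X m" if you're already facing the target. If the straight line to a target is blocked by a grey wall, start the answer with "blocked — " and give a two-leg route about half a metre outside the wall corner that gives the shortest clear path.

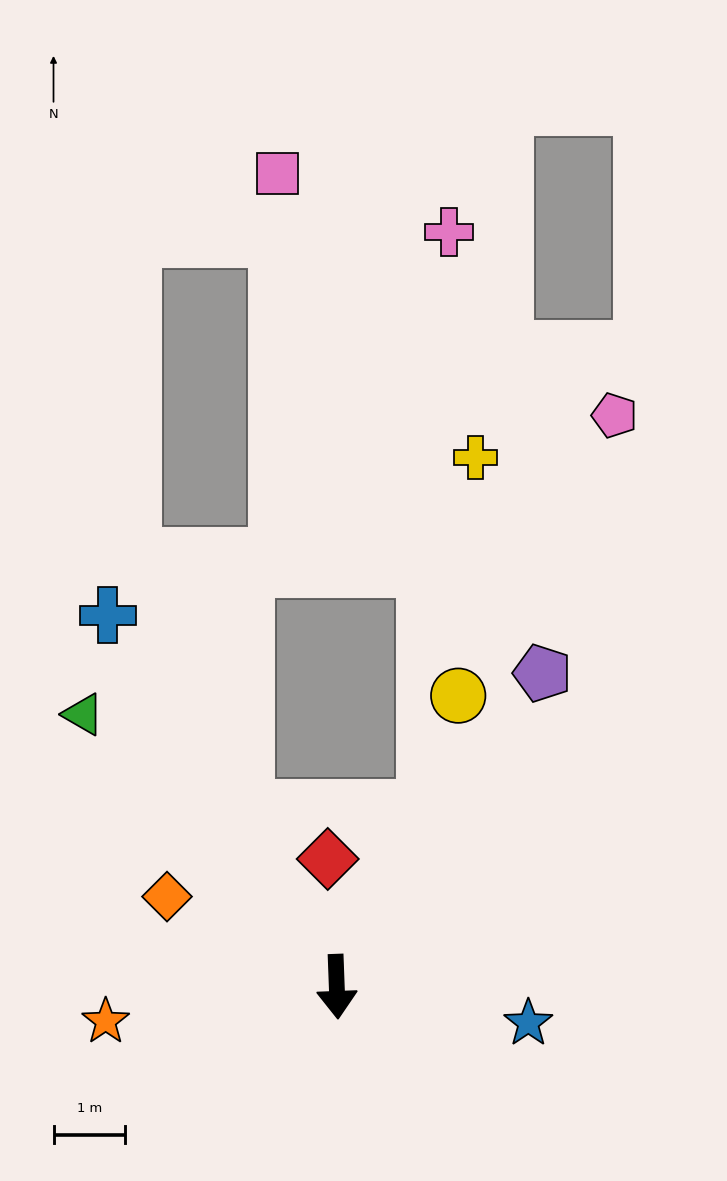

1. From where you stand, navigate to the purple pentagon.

turn left 145°, forward 5.2 m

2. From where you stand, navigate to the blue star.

turn left 77°, forward 2.7 m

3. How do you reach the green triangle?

turn right 139°, forward 5.2 m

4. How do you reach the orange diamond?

turn right 120°, forward 2.7 m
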